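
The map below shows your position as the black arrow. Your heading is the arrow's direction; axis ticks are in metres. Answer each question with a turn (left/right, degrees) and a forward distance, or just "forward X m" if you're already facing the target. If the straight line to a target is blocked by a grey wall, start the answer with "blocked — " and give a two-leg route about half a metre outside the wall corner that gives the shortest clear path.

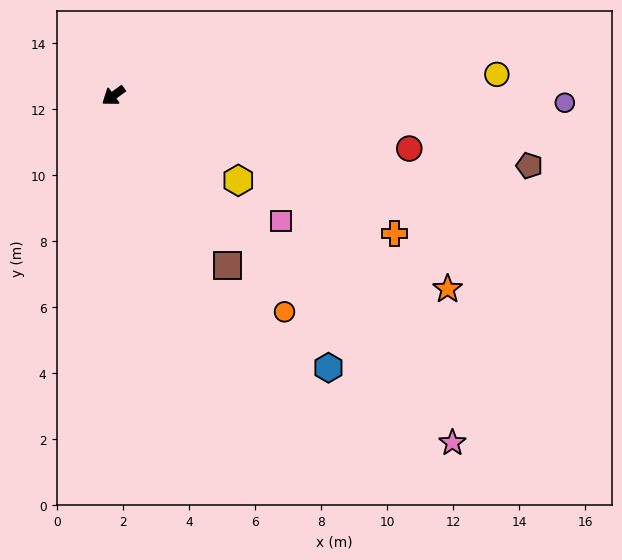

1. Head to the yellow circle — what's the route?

turn left 147°, forward 11.6 m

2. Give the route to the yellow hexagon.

turn left 110°, forward 4.6 m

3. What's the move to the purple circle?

turn left 143°, forward 13.7 m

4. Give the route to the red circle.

turn left 134°, forward 9.1 m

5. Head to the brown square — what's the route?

turn left 88°, forward 6.2 m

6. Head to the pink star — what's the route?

turn left 98°, forward 14.7 m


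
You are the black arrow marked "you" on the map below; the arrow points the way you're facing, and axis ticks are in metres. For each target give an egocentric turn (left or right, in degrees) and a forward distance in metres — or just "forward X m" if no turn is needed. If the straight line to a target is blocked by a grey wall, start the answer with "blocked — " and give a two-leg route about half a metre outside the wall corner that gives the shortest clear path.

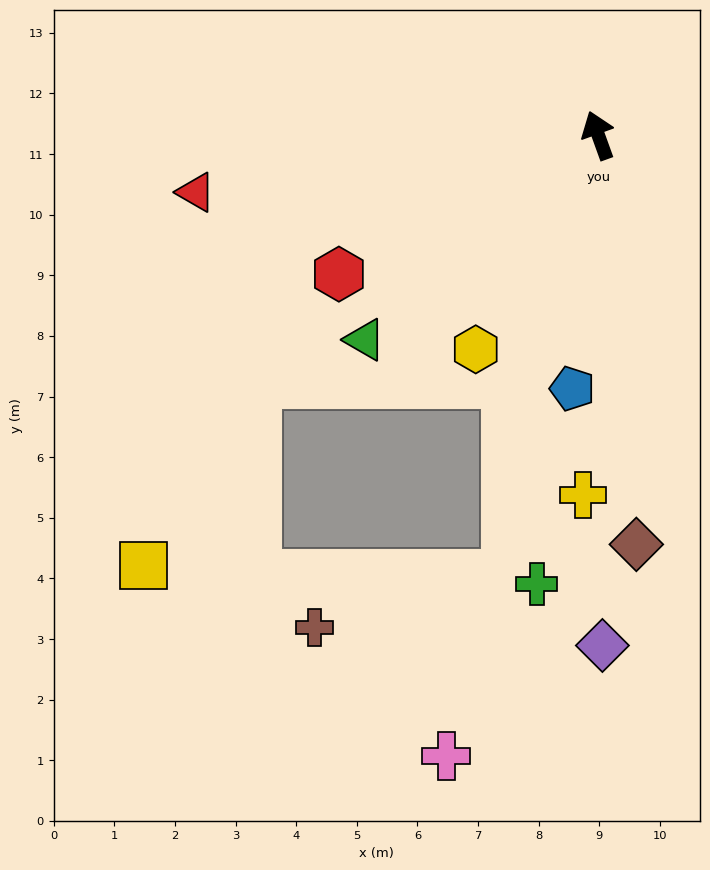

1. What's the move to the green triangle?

turn left 111°, forward 5.1 m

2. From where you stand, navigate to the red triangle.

turn left 78°, forward 6.7 m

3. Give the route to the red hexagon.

turn left 98°, forward 4.9 m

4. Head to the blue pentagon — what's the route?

turn left 154°, forward 4.2 m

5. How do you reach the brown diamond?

turn left 165°, forward 6.8 m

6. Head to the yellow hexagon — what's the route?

turn left 130°, forward 4.1 m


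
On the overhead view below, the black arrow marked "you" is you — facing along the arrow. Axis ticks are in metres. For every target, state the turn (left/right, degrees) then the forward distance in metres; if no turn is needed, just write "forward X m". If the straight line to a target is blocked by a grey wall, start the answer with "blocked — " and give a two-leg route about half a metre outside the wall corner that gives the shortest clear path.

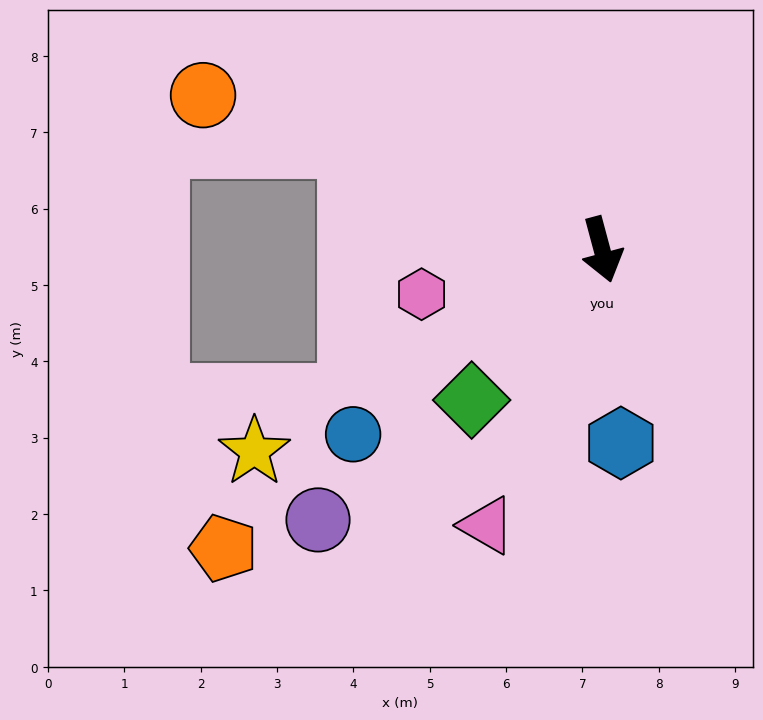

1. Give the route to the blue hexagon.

turn right 9°, forward 2.5 m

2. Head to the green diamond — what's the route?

turn right 56°, forward 2.6 m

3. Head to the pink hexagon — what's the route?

turn right 91°, forward 2.4 m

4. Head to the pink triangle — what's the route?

turn right 38°, forward 3.9 m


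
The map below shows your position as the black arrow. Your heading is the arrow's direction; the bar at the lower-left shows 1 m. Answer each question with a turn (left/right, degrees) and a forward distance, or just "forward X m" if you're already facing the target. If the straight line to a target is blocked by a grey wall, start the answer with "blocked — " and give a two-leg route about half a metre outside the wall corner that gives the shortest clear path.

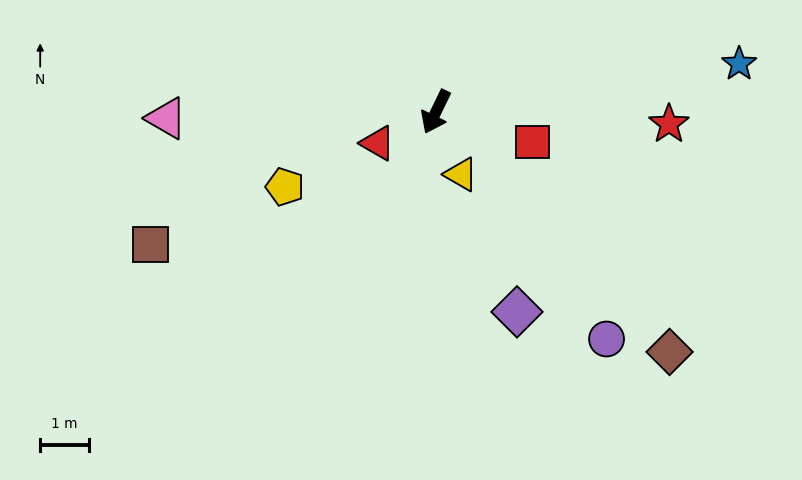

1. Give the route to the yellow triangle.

turn left 48°, forward 1.4 m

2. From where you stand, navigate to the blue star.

turn left 125°, forward 6.3 m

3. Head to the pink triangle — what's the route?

turn right 63°, forward 5.6 m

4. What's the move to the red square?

turn left 99°, forward 2.1 m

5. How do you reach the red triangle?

turn right 36°, forward 1.4 m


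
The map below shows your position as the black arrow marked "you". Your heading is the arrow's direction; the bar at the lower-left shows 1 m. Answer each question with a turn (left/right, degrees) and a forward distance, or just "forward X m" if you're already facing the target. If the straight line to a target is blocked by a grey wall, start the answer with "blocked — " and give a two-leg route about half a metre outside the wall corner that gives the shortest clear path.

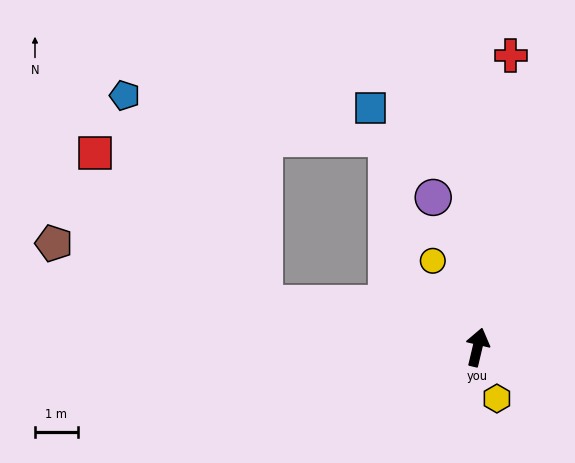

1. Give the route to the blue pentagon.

blocked — turn left 92°, forward 5.1 m, then turn right 45°, forward 5.8 m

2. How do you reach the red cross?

turn left 7°, forward 6.8 m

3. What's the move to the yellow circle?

turn left 41°, forward 2.3 m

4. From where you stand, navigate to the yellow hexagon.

turn right 146°, forward 1.3 m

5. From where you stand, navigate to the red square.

blocked — turn left 92°, forward 5.1 m, then turn right 30°, forward 5.3 m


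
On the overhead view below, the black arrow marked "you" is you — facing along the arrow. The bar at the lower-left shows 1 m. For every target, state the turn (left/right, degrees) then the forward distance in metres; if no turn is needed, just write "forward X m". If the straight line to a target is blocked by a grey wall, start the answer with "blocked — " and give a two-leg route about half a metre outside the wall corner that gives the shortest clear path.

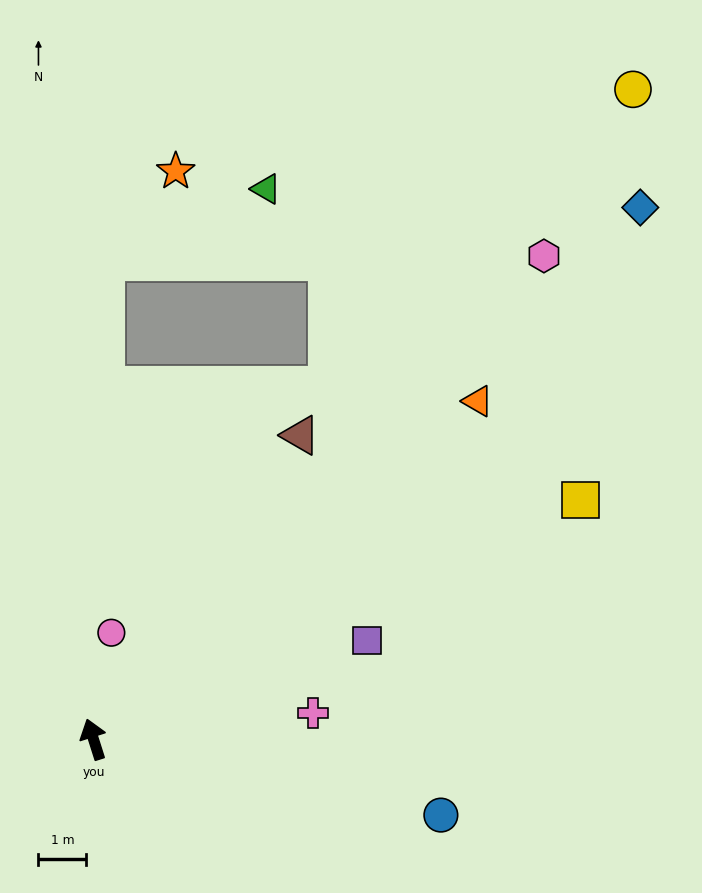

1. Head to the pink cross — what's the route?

turn right 101°, forward 4.6 m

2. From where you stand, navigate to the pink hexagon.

turn right 61°, forward 13.8 m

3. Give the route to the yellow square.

turn right 81°, forward 11.4 m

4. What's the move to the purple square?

turn right 88°, forward 6.1 m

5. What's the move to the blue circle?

turn right 120°, forward 7.4 m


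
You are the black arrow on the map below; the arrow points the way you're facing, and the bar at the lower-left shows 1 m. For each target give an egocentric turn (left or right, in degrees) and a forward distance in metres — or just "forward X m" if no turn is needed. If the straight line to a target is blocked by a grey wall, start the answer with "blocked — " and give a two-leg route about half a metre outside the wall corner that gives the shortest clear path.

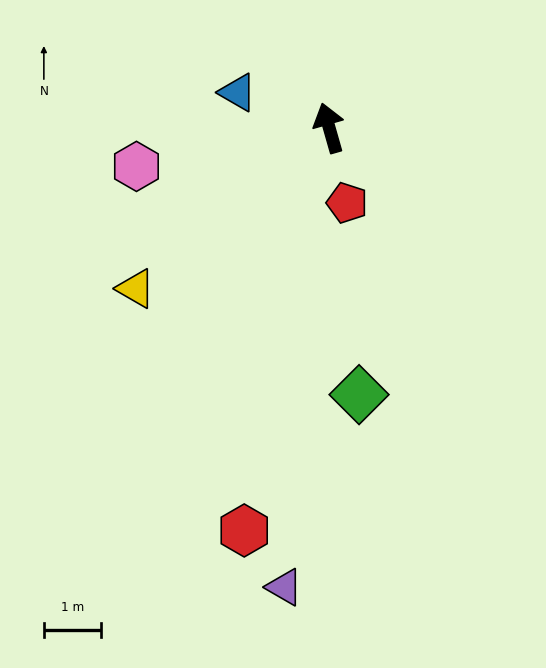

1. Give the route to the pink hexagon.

turn left 85°, forward 3.4 m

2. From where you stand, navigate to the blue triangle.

turn left 53°, forward 1.7 m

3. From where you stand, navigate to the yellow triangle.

turn left 114°, forward 4.4 m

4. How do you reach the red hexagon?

turn left 152°, forward 7.2 m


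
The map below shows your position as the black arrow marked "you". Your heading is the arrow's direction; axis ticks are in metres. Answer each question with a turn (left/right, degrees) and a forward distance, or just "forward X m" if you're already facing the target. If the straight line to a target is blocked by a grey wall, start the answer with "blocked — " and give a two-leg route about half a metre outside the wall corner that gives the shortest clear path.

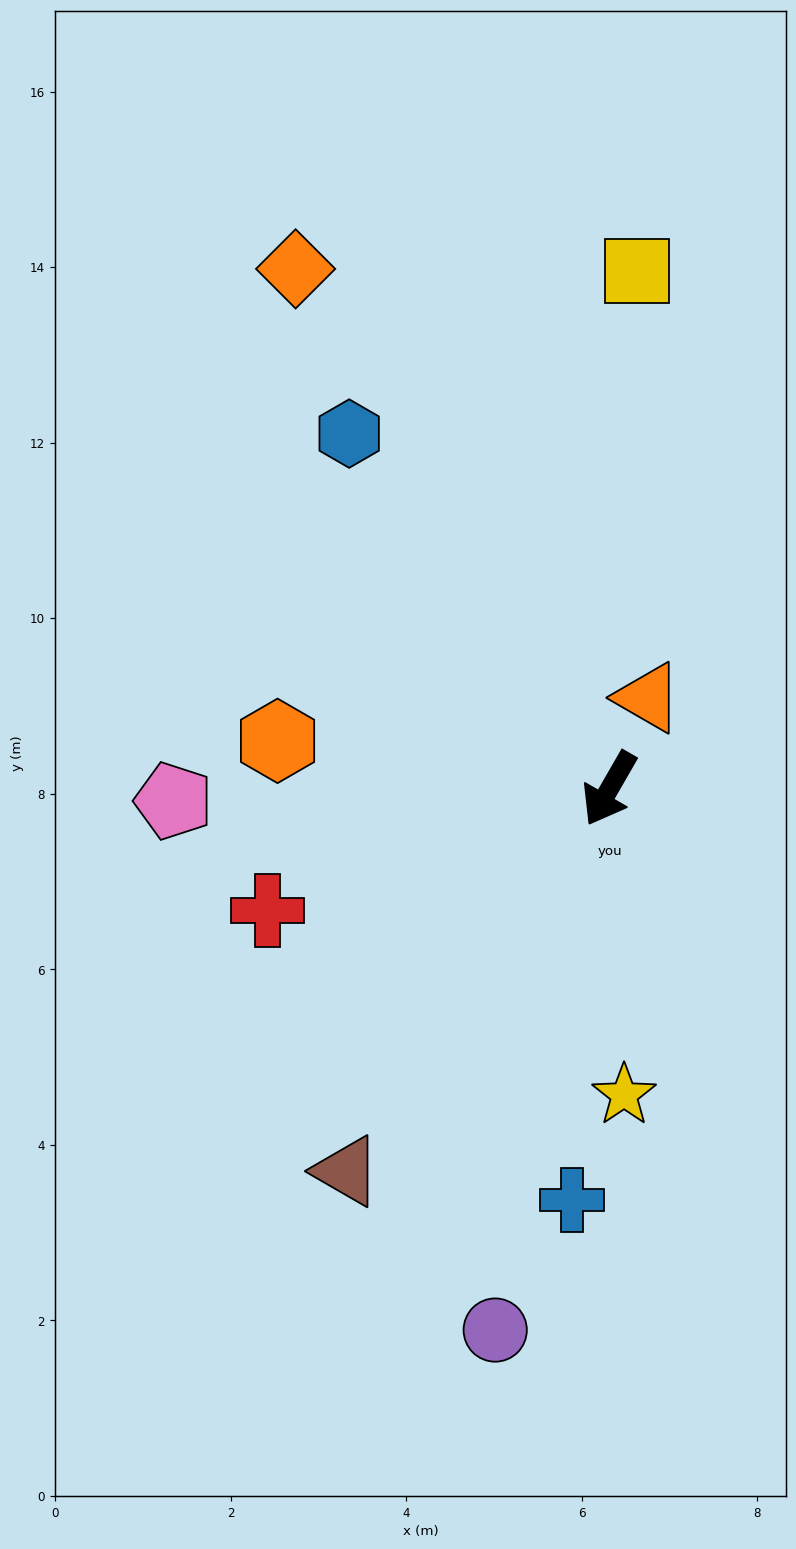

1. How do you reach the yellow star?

turn left 33°, forward 3.5 m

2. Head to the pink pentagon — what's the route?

turn right 58°, forward 5.0 m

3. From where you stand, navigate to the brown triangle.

turn right 5°, forward 5.3 m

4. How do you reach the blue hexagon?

turn right 114°, forward 5.0 m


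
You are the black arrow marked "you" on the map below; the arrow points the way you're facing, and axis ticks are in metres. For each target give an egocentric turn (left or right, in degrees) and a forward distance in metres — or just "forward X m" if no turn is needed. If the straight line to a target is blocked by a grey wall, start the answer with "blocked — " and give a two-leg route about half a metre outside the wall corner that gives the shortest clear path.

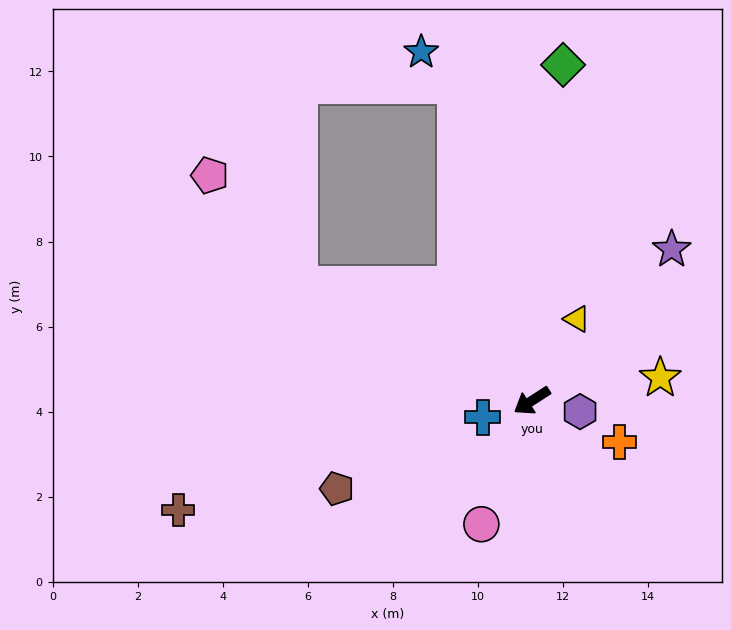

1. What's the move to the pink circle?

turn left 35°, forward 3.1 m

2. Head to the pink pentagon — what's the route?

blocked — turn right 60°, forward 6.1 m, then turn right 23°, forward 3.3 m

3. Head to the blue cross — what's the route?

turn right 14°, forward 1.2 m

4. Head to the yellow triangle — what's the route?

turn right 152°, forward 2.2 m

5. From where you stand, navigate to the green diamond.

turn right 128°, forward 7.9 m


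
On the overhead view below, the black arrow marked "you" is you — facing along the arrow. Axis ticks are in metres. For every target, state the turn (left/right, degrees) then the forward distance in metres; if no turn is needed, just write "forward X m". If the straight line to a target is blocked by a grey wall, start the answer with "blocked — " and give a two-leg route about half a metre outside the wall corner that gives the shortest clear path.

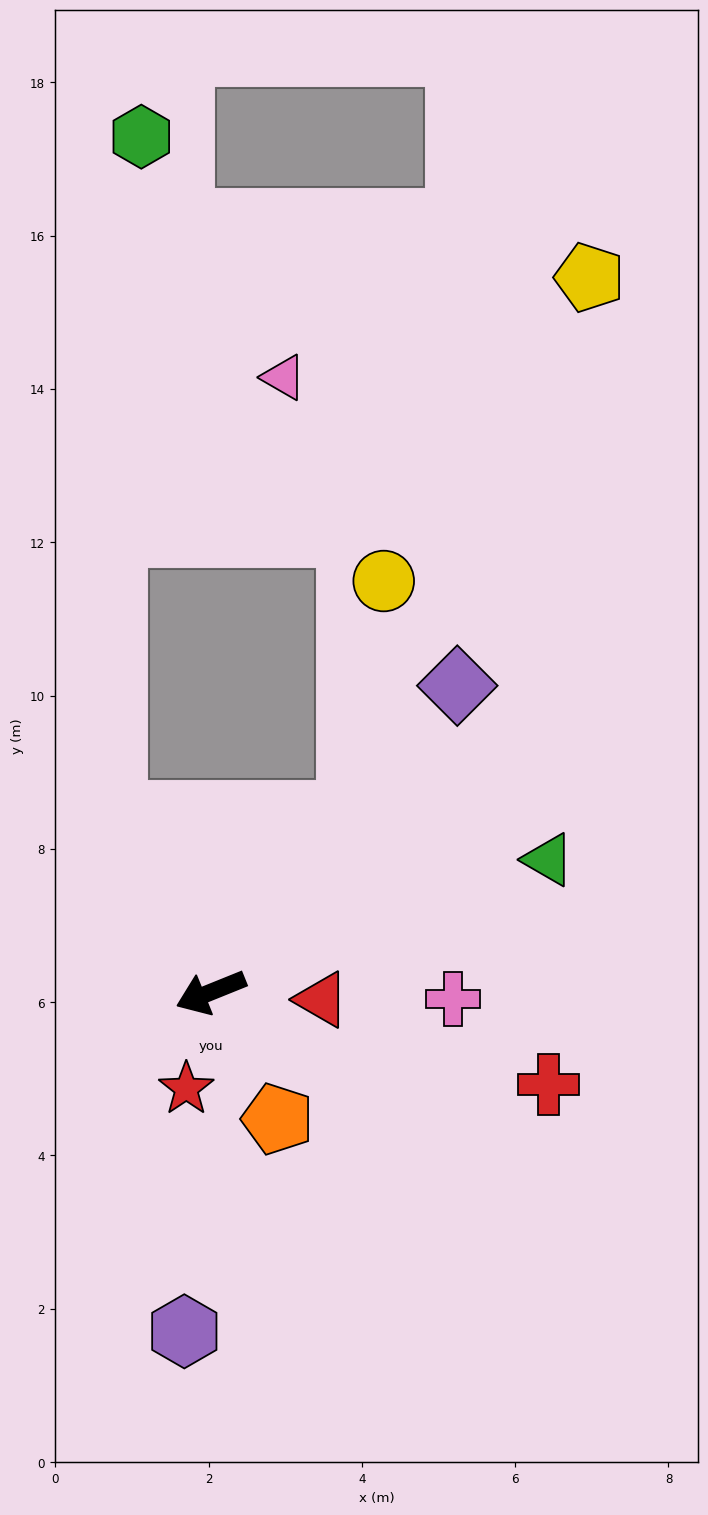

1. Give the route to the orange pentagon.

turn left 96°, forward 1.9 m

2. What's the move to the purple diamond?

turn right 151°, forward 5.1 m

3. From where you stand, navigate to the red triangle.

turn left 154°, forward 1.4 m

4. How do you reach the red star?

turn left 54°, forward 1.3 m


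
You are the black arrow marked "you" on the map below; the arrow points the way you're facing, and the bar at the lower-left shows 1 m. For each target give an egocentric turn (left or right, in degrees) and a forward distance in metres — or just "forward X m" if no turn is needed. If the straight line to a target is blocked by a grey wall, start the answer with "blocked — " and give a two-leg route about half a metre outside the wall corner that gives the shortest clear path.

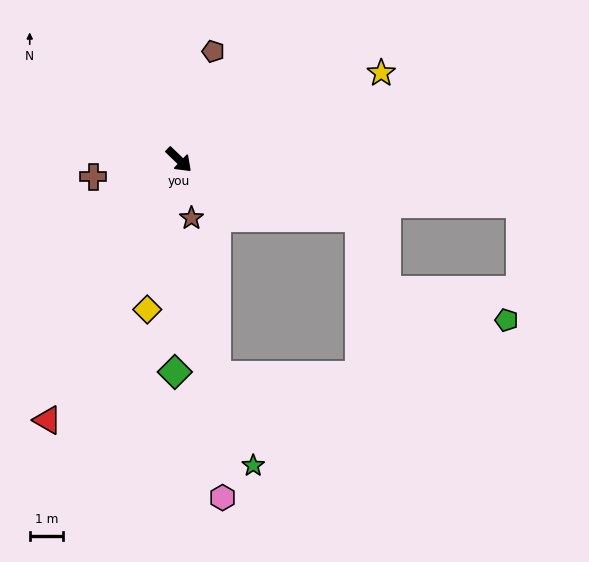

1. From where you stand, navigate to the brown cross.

turn right 125°, forward 2.6 m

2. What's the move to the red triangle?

turn right 73°, forward 8.7 m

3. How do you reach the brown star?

turn right 34°, forward 1.8 m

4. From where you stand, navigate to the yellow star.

turn left 67°, forward 6.6 m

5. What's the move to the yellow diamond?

turn right 58°, forward 4.6 m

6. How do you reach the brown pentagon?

turn left 116°, forward 3.4 m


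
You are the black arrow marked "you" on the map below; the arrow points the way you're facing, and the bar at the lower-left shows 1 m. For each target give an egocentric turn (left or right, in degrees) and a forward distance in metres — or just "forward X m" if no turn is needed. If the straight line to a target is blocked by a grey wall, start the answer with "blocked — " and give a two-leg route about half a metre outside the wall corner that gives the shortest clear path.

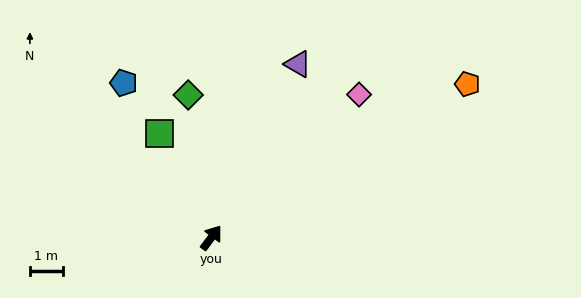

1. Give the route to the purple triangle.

turn left 10°, forward 5.9 m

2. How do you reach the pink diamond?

turn right 9°, forward 6.2 m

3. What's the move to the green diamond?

turn left 46°, forward 4.4 m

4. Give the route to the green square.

turn left 63°, forward 3.5 m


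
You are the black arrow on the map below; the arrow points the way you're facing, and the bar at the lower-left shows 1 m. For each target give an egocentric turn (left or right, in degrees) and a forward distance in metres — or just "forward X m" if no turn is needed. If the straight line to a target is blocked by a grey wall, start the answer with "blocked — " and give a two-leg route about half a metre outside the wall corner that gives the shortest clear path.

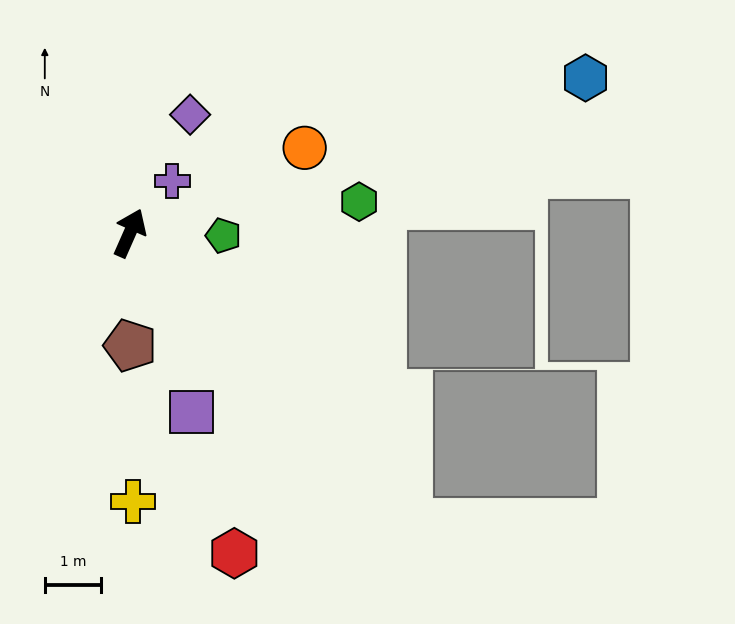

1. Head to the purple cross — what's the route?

turn right 16°, forward 1.2 m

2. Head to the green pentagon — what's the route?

turn right 68°, forward 1.7 m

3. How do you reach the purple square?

turn right 137°, forward 3.4 m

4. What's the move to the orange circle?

turn right 40°, forward 3.4 m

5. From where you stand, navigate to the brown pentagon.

turn right 156°, forward 2.0 m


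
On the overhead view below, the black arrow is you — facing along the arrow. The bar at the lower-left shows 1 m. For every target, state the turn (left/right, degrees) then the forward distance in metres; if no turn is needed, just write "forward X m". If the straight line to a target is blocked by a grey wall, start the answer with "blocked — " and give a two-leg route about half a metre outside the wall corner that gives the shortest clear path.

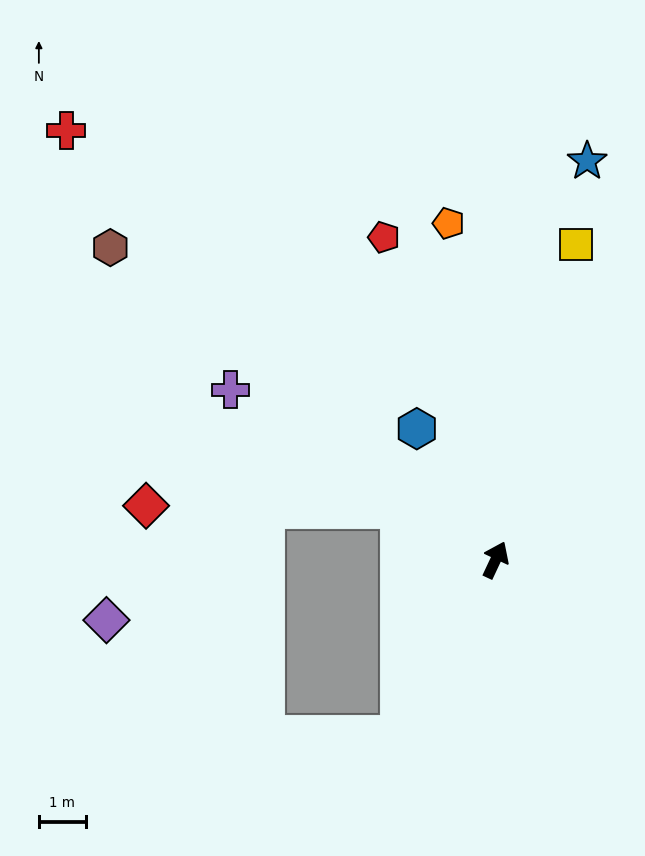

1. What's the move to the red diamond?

blocked — turn left 87°, forward 2.3 m, then turn left 27°, forward 5.4 m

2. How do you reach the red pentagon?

turn left 44°, forward 7.3 m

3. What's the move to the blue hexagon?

turn left 56°, forward 3.3 m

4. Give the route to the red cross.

turn left 70°, forward 13.0 m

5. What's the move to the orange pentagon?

turn left 33°, forward 7.3 m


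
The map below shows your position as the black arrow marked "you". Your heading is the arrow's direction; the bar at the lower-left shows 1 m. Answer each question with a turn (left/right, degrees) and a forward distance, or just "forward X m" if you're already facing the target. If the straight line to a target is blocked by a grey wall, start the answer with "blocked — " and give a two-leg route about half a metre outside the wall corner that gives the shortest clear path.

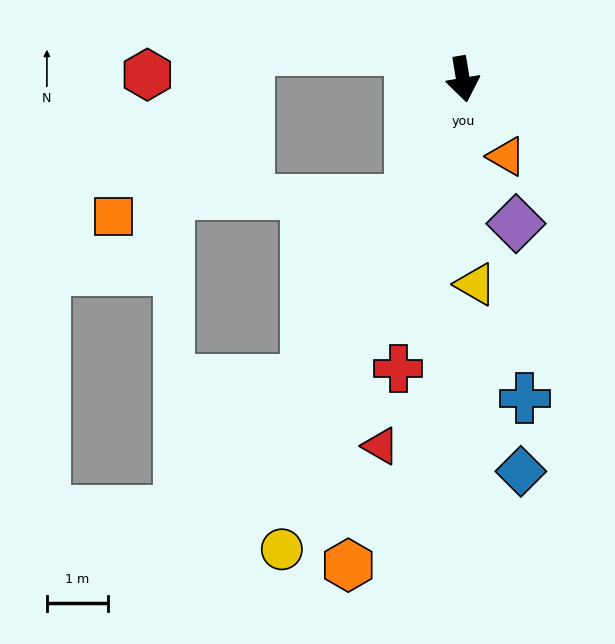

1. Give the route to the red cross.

turn right 22°, forward 4.8 m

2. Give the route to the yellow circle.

turn right 30°, forward 8.2 m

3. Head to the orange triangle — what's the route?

turn left 20°, forward 1.4 m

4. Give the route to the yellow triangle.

turn right 6°, forward 3.3 m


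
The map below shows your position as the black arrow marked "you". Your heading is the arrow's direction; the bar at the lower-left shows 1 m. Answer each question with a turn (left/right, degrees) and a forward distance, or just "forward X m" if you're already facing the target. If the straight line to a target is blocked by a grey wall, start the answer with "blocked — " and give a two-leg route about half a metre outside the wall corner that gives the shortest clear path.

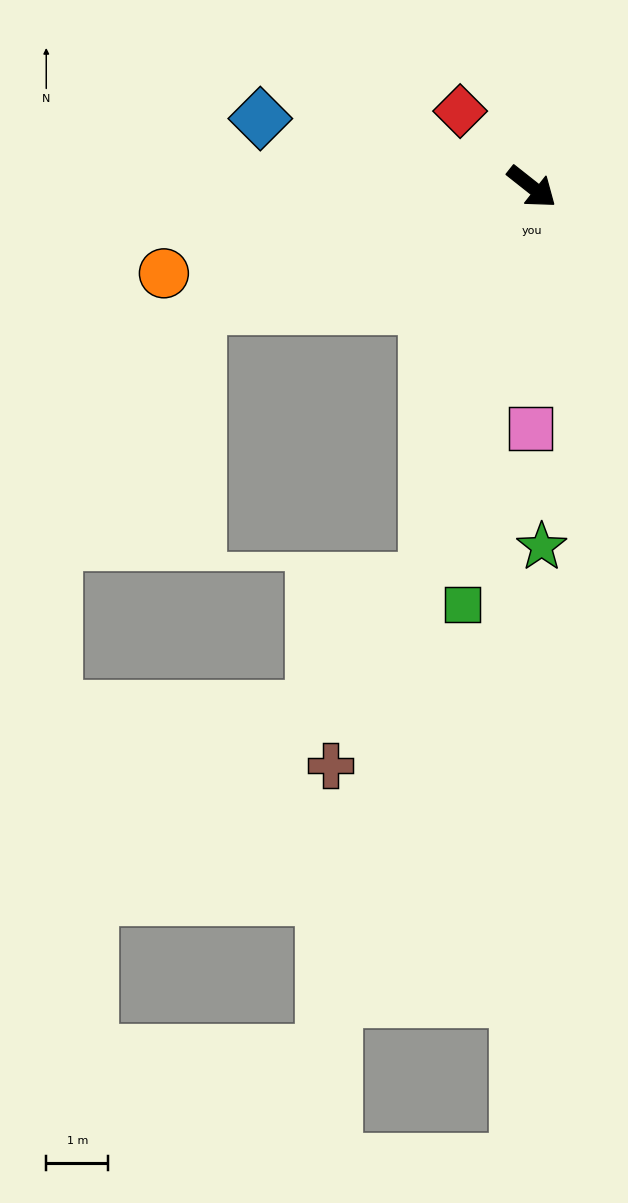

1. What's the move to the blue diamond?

turn right 156°, forward 4.5 m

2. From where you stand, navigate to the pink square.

turn right 52°, forward 3.9 m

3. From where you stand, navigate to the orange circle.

turn right 128°, forward 6.1 m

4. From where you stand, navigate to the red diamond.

turn left 172°, forward 1.7 m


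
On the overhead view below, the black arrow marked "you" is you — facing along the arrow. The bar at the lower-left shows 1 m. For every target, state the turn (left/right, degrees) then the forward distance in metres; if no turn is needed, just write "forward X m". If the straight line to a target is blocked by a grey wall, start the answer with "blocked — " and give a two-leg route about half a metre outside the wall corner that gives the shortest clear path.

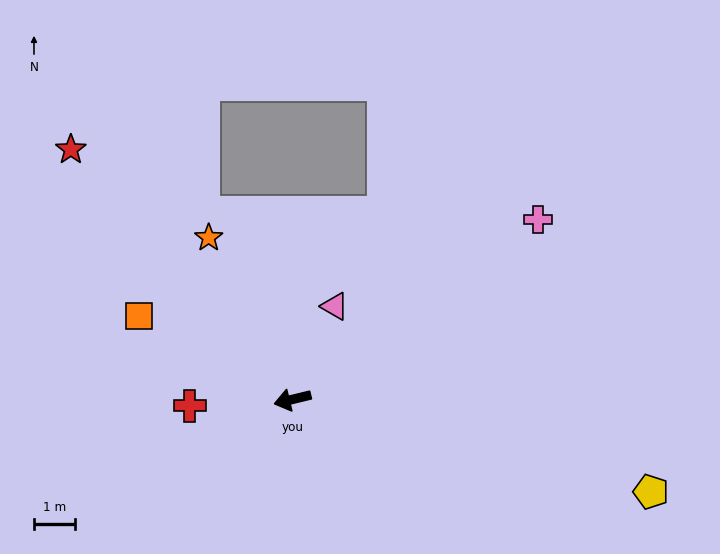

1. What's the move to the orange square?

turn right 42°, forward 4.3 m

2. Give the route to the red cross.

turn right 10°, forward 2.5 m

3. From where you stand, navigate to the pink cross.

turn right 157°, forward 7.5 m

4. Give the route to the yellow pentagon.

turn left 152°, forward 9.1 m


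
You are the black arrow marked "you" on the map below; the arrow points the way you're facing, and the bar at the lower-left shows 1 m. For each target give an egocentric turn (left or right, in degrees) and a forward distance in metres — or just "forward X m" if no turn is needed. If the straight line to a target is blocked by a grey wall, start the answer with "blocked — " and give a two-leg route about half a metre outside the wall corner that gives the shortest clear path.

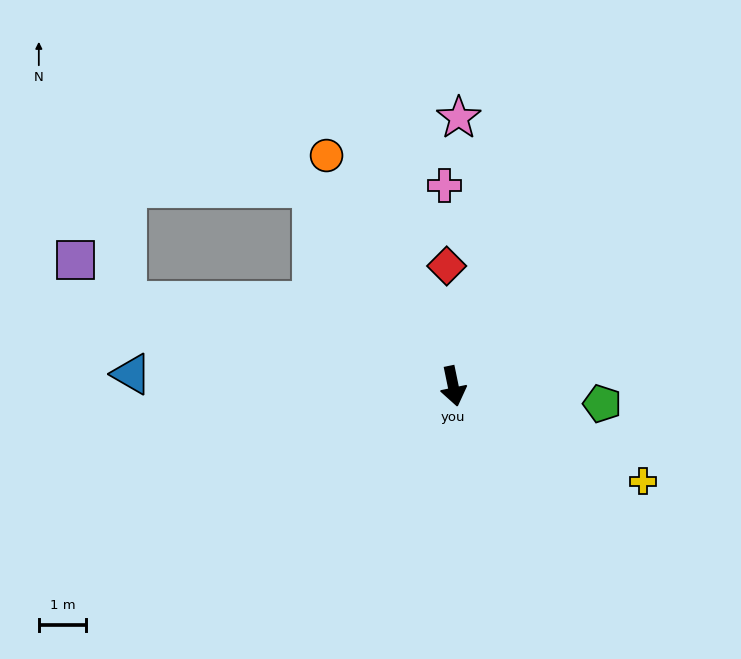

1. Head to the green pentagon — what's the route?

turn left 72°, forward 3.2 m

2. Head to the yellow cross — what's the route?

turn left 52°, forward 4.5 m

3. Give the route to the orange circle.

turn right 163°, forward 5.6 m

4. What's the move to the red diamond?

turn left 171°, forward 2.6 m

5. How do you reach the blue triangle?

turn right 104°, forward 6.8 m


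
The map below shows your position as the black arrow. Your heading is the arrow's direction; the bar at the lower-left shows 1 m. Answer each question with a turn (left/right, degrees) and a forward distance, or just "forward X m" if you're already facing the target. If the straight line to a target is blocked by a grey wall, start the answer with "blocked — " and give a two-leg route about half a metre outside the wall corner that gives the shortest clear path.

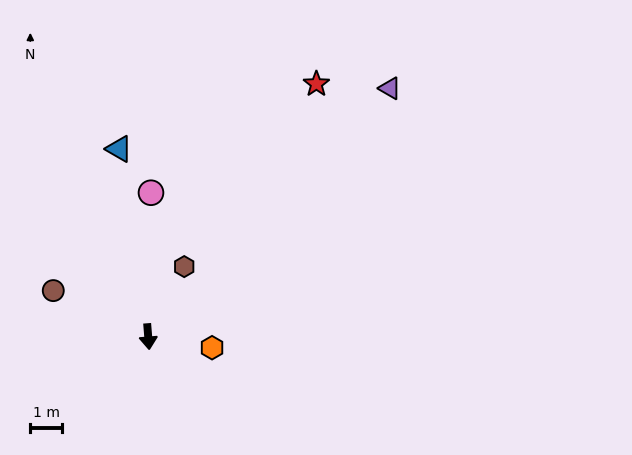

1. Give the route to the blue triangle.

turn right 176°, forward 6.0 m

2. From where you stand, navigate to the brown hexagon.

turn left 148°, forward 2.5 m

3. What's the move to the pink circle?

turn left 174°, forward 4.5 m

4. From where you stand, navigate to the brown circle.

turn right 120°, forward 3.3 m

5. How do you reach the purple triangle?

turn left 131°, forward 10.9 m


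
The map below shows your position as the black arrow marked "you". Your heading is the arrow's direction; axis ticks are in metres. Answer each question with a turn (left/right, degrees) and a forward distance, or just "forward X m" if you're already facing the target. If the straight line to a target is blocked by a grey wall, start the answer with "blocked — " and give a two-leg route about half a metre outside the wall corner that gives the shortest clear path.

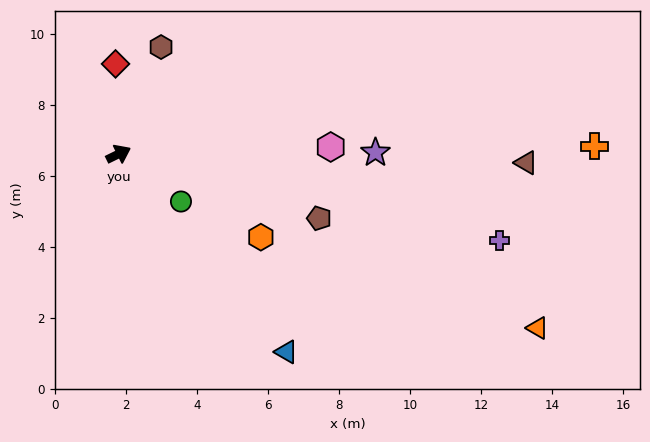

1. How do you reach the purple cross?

turn right 39°, forward 11.0 m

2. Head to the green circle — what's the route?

turn right 63°, forward 2.2 m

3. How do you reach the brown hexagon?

turn left 42°, forward 3.2 m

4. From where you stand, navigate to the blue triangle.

turn right 76°, forward 7.3 m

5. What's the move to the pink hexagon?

turn right 24°, forward 6.0 m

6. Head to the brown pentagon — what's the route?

turn right 44°, forward 5.9 m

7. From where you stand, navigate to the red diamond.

turn left 66°, forward 2.5 m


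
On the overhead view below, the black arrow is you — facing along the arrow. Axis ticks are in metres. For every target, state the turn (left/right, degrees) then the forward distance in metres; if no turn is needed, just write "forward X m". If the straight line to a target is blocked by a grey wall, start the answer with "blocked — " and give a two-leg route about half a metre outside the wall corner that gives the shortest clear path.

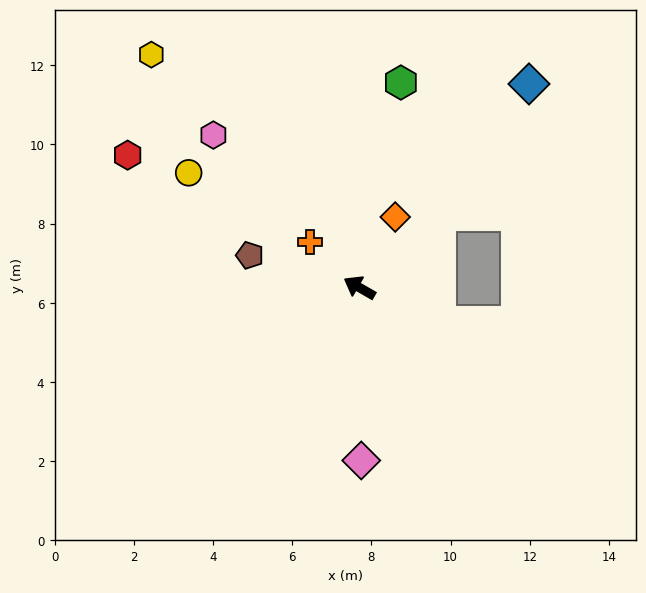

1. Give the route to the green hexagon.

turn right 72°, forward 5.3 m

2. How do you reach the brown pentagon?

turn left 14°, forward 2.9 m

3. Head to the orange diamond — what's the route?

turn right 87°, forward 2.0 m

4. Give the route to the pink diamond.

turn left 120°, forward 4.4 m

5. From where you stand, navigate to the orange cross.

turn right 13°, forward 1.7 m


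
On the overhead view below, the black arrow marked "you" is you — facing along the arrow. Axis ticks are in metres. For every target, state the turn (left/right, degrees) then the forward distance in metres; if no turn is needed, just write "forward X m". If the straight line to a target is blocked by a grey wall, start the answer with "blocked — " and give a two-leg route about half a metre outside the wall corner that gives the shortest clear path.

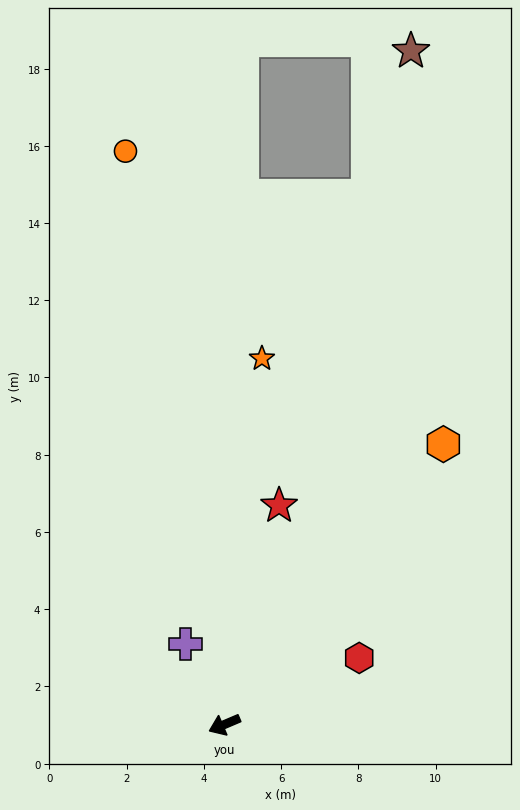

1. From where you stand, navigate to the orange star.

turn right 119°, forward 9.5 m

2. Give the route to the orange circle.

turn right 103°, forward 15.1 m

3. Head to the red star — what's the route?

turn right 127°, forward 5.8 m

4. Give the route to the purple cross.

turn right 87°, forward 2.3 m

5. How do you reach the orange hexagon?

turn right 151°, forward 9.2 m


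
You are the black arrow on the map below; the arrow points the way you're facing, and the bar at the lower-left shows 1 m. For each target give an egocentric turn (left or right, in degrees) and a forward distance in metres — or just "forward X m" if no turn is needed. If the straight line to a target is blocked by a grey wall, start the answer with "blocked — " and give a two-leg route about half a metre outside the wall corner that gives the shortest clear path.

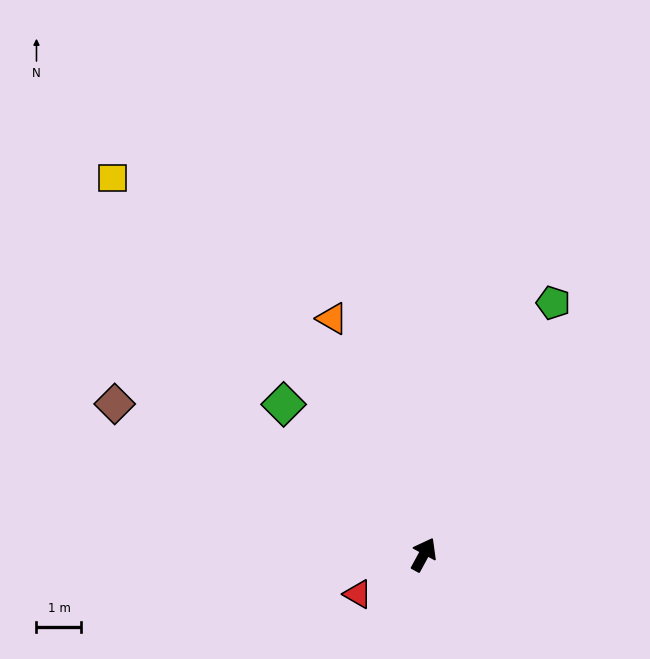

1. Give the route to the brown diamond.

turn left 93°, forward 7.7 m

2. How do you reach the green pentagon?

forward 6.3 m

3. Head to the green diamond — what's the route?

turn left 72°, forward 4.6 m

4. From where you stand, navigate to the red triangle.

turn left 150°, forward 1.7 m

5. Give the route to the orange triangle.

turn left 50°, forward 5.6 m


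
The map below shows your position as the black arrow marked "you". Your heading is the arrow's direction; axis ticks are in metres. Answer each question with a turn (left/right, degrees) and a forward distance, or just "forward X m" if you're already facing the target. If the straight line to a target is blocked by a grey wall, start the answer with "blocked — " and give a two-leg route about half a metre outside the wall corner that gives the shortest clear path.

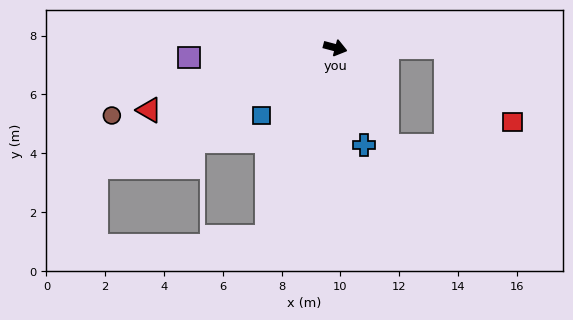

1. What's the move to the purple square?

turn right 161°, forward 5.0 m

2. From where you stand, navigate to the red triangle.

turn right 147°, forward 6.7 m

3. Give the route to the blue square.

turn right 122°, forward 3.4 m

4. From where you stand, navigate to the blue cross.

turn right 59°, forward 3.5 m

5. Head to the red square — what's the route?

blocked — turn left 15°, forward 3.8 m, then turn right 49°, forward 3.4 m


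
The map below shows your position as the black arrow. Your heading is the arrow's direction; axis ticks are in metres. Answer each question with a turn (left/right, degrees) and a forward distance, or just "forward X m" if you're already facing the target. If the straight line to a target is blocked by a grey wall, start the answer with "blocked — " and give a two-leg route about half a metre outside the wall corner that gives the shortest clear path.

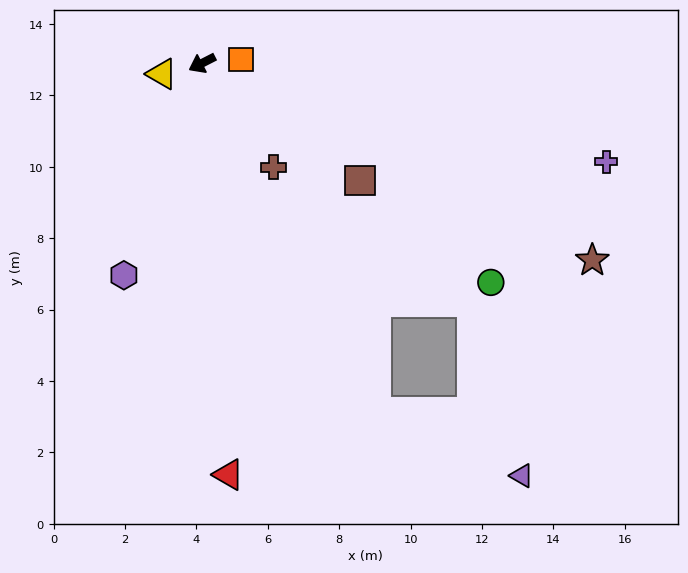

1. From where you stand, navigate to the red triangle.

turn left 67°, forward 11.5 m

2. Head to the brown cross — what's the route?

turn left 97°, forward 3.5 m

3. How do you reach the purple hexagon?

turn left 43°, forward 6.3 m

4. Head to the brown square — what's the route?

turn left 116°, forward 5.5 m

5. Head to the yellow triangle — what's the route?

turn right 12°, forward 1.2 m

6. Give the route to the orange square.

turn left 158°, forward 1.1 m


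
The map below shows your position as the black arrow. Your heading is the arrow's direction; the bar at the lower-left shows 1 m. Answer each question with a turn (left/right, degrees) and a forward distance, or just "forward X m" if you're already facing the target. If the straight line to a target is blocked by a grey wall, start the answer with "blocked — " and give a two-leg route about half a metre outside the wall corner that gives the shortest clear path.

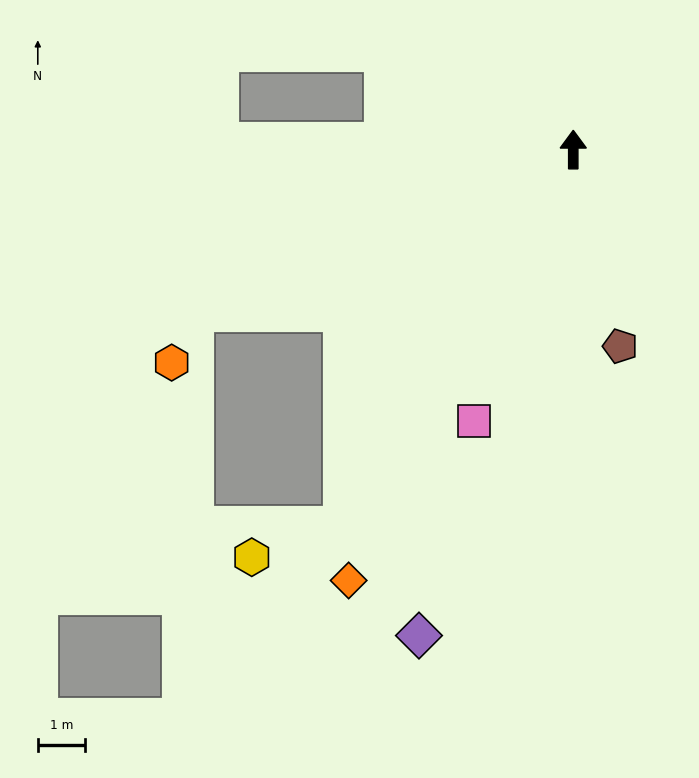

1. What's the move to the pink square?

turn left 160°, forward 6.2 m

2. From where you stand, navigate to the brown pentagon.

turn right 167°, forward 4.3 m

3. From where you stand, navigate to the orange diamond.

turn left 152°, forward 10.4 m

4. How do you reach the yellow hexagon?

blocked — turn left 149°, forward 9.4 m, then turn right 40°, forward 2.1 m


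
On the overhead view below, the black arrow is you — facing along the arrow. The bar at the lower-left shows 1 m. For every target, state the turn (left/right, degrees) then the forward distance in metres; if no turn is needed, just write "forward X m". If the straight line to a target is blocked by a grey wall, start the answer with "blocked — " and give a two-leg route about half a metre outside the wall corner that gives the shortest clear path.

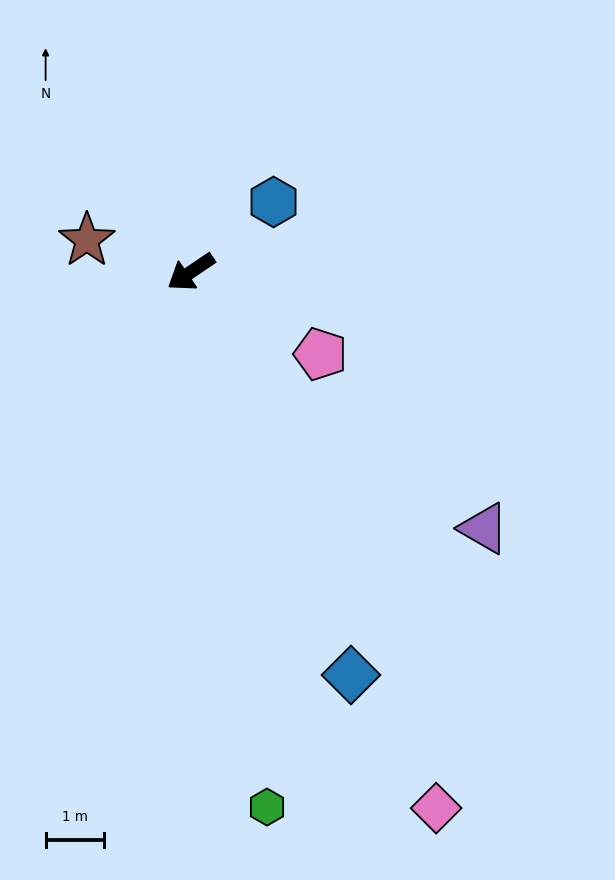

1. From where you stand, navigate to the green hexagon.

turn left 64°, forward 9.3 m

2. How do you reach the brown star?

turn right 51°, forward 1.9 m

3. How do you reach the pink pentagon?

turn left 114°, forward 2.6 m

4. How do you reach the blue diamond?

turn left 78°, forward 7.5 m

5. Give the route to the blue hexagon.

turn right 174°, forward 1.9 m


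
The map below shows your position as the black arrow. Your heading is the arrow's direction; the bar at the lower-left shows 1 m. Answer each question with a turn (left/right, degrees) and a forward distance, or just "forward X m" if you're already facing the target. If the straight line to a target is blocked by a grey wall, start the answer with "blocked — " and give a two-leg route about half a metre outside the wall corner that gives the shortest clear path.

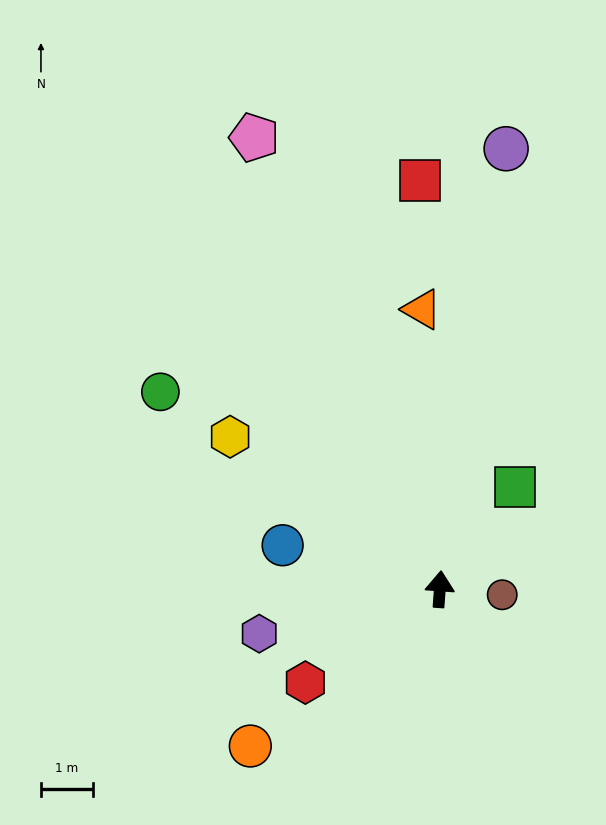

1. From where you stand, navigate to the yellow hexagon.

turn left 58°, forward 5.0 m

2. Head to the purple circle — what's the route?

turn right 5°, forward 8.5 m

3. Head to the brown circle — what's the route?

turn right 91°, forward 1.2 m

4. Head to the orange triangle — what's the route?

turn left 8°, forward 5.4 m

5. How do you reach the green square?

turn right 32°, forward 2.4 m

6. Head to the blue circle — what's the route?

turn left 78°, forward 3.1 m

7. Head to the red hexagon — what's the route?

turn left 129°, forward 3.1 m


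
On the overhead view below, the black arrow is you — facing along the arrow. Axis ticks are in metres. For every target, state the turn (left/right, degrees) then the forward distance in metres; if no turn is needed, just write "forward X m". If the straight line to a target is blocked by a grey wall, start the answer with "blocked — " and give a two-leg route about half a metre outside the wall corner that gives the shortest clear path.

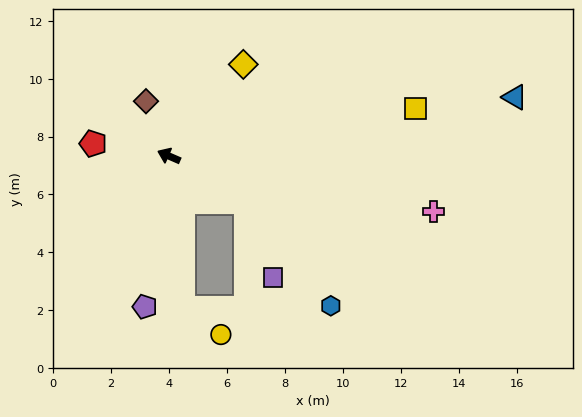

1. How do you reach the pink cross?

turn right 168°, forward 9.3 m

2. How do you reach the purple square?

blocked — turn left 173°, forward 3.1 m, then turn right 40°, forward 2.8 m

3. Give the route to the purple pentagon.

turn left 104°, forward 5.3 m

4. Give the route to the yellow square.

turn right 146°, forward 8.7 m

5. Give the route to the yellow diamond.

turn right 106°, forward 4.1 m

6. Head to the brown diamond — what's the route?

turn right 44°, forward 2.1 m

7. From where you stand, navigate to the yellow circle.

blocked — turn left 119°, forward 5.3 m, then turn left 50°, forward 1.6 m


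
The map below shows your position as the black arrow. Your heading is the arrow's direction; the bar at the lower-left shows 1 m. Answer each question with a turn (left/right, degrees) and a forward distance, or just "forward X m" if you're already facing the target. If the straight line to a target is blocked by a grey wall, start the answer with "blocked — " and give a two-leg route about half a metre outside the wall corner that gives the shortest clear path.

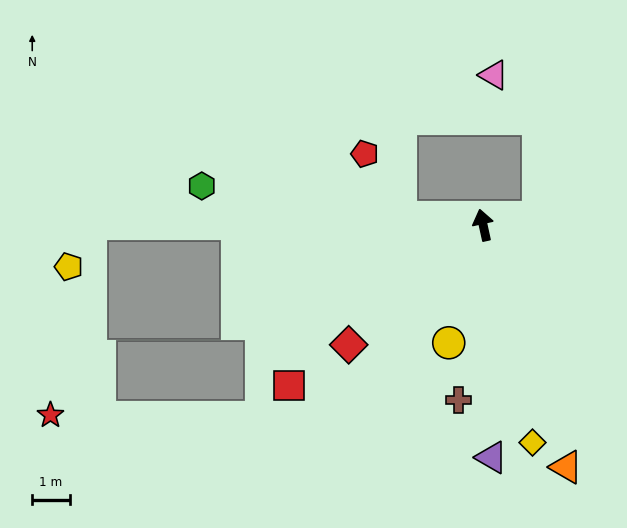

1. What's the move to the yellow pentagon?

blocked — turn left 77°, forward 10.4 m, then turn left 63°, forward 1.3 m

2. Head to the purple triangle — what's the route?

turn left 170°, forward 6.2 m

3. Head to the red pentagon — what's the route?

blocked — turn left 72°, forward 2.2 m, then turn right 55°, forward 1.9 m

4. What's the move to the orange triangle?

turn right 173°, forward 6.8 m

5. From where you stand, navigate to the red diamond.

turn left 119°, forward 4.8 m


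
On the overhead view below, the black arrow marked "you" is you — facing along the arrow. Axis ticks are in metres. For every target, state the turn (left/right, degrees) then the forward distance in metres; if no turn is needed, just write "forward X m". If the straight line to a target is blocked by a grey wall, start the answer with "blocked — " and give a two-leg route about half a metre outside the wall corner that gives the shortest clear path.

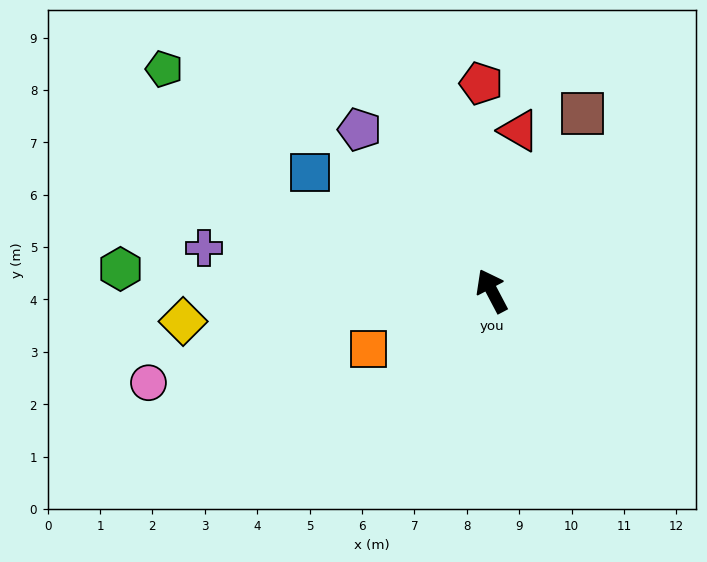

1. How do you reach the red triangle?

turn right 37°, forward 3.1 m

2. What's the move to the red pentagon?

turn right 25°, forward 4.0 m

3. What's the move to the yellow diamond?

turn left 68°, forward 5.9 m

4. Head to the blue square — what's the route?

turn left 29°, forward 4.1 m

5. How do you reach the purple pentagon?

turn left 12°, forward 4.0 m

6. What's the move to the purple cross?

turn left 54°, forward 5.6 m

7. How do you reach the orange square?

turn left 87°, forward 2.6 m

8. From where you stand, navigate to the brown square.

turn right 55°, forward 3.8 m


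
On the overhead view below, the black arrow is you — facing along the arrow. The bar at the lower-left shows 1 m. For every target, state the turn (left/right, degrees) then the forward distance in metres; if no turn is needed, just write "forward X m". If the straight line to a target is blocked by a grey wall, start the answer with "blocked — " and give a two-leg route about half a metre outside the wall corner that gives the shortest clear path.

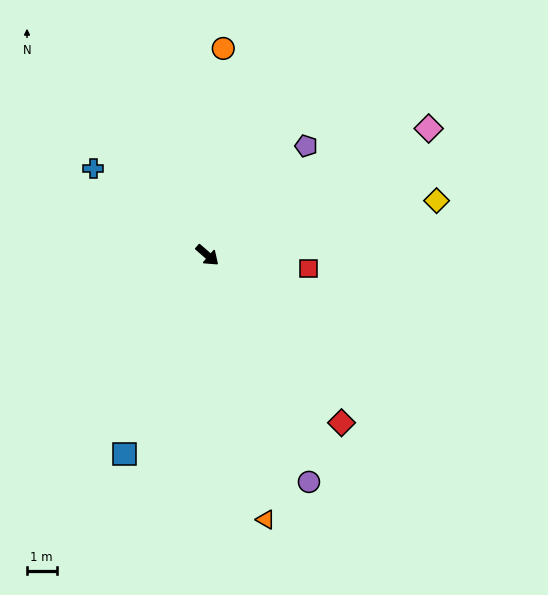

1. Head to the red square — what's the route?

turn left 33°, forward 3.4 m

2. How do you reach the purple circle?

turn right 25°, forward 8.4 m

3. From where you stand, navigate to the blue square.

turn right 72°, forward 7.3 m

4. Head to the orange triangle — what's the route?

turn right 37°, forward 9.2 m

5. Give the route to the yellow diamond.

turn left 54°, forward 8.0 m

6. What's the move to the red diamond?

turn right 10°, forward 7.3 m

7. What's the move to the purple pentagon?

turn left 89°, forward 5.0 m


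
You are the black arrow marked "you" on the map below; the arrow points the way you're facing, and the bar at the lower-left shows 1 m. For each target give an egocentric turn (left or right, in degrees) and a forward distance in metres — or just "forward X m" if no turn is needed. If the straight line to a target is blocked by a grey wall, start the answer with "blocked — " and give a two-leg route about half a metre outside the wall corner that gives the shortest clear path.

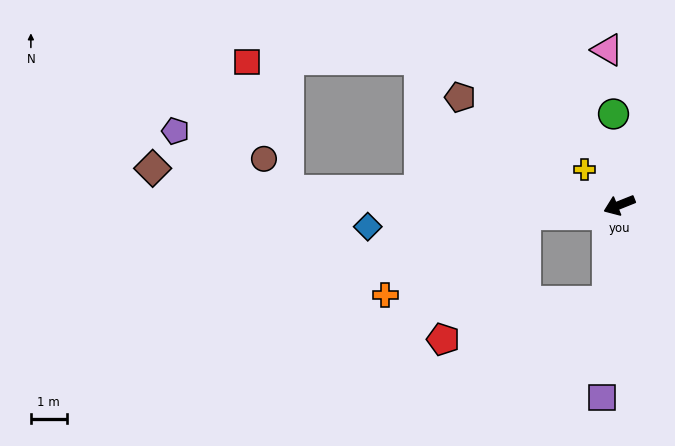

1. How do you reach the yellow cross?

turn right 67°, forward 1.4 m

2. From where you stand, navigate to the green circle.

turn right 108°, forward 2.6 m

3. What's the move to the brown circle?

blocked — turn right 24°, forward 9.3 m, then turn right 49°, forward 1.1 m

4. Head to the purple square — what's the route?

turn left 63°, forward 5.4 m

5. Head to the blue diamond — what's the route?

turn right 17°, forward 7.1 m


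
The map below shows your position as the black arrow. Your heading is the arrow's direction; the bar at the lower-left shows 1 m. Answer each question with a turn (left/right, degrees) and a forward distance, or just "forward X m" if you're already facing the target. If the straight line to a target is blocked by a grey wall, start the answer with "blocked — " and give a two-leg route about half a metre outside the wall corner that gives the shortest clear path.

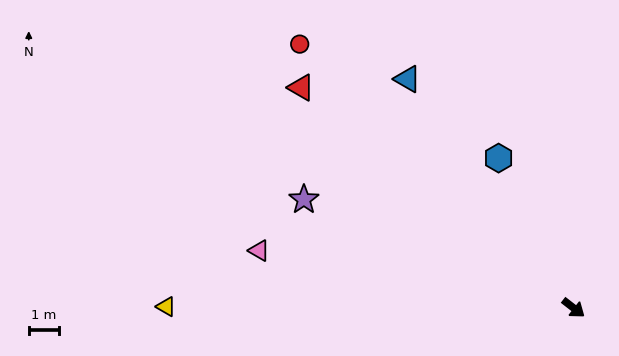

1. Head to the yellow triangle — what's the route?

turn right 142°, forward 13.4 m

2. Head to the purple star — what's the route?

turn right 164°, forward 9.6 m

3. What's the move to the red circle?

turn left 174°, forward 12.5 m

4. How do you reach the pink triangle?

turn right 152°, forward 10.5 m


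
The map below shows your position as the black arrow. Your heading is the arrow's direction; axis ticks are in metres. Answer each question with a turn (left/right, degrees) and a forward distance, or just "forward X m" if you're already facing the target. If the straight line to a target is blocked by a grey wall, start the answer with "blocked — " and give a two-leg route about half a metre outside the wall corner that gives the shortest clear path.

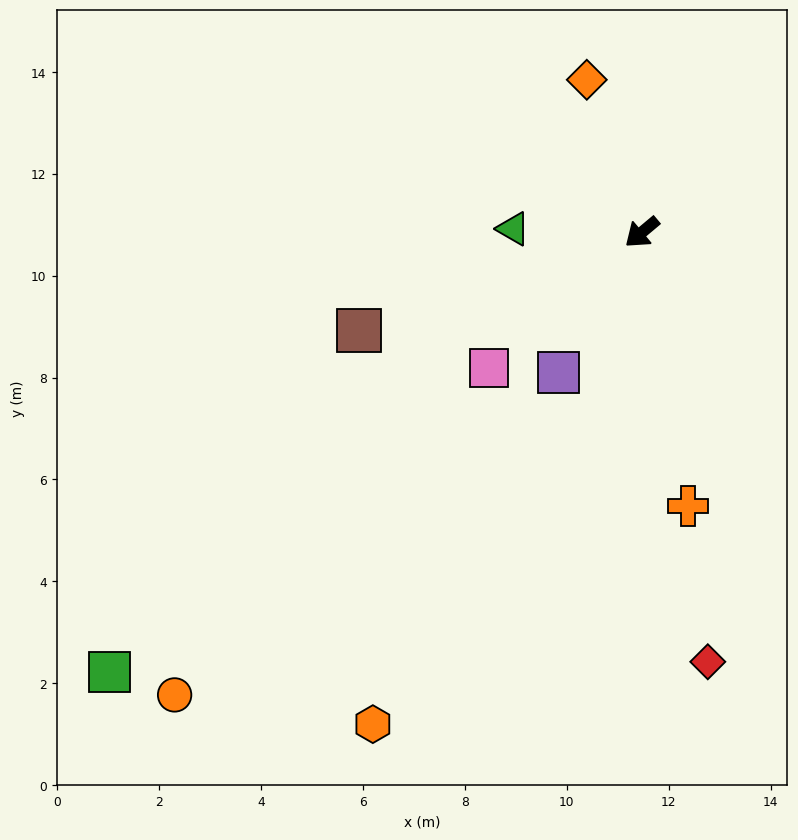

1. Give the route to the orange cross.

turn left 60°, forward 5.5 m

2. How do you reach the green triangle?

turn right 42°, forward 2.5 m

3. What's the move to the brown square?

turn right 21°, forward 5.9 m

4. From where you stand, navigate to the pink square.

forward 4.0 m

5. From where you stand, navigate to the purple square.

turn left 19°, forward 3.2 m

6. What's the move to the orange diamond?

turn right 110°, forward 3.2 m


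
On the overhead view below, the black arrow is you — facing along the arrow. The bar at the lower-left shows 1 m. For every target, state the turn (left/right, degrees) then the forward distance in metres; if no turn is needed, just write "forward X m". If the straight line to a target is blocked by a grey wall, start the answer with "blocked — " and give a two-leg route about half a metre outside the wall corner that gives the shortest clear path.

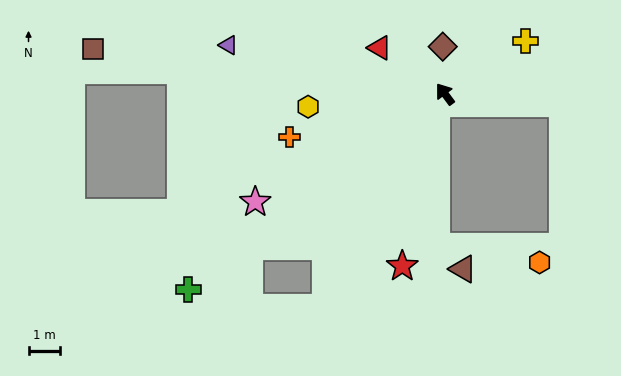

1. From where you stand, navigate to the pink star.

turn left 83°, forward 6.8 m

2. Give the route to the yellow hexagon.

turn left 59°, forward 4.3 m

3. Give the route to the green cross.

turn left 91°, forward 10.1 m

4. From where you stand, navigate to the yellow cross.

turn right 93°, forward 3.0 m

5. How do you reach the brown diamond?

turn right 34°, forward 1.5 m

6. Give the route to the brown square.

turn left 46°, forward 11.1 m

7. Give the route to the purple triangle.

turn left 41°, forward 7.0 m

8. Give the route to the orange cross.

turn left 69°, forward 5.1 m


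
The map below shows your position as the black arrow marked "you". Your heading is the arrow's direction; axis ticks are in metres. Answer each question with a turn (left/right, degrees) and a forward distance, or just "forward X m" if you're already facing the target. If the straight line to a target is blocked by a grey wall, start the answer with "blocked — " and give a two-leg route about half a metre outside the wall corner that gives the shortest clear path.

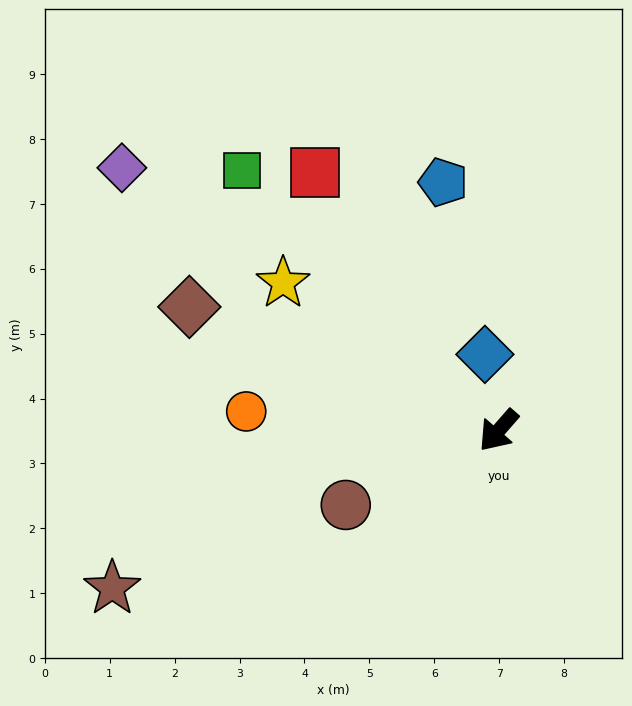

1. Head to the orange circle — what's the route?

turn right 53°, forward 3.9 m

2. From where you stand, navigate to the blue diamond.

turn right 129°, forward 1.2 m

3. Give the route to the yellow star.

turn right 83°, forward 4.0 m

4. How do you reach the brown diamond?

turn right 71°, forward 5.1 m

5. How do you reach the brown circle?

turn right 23°, forward 2.6 m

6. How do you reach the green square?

turn right 94°, forward 5.6 m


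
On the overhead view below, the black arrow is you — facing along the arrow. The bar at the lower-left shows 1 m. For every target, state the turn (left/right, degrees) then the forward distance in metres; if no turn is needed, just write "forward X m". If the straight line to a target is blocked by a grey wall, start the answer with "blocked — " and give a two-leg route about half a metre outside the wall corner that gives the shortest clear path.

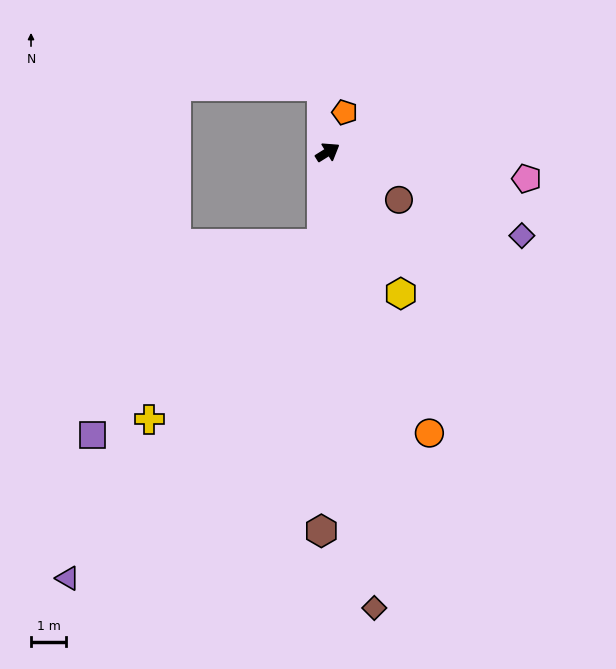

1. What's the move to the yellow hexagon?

turn right 95°, forward 4.5 m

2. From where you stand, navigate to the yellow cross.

blocked — turn right 126°, forward 2.6 m, then turn right 41°, forward 7.0 m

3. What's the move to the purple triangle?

blocked — turn right 126°, forward 2.6 m, then turn right 33°, forward 12.0 m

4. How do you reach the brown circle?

turn right 66°, forward 2.4 m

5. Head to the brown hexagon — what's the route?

turn right 123°, forward 10.8 m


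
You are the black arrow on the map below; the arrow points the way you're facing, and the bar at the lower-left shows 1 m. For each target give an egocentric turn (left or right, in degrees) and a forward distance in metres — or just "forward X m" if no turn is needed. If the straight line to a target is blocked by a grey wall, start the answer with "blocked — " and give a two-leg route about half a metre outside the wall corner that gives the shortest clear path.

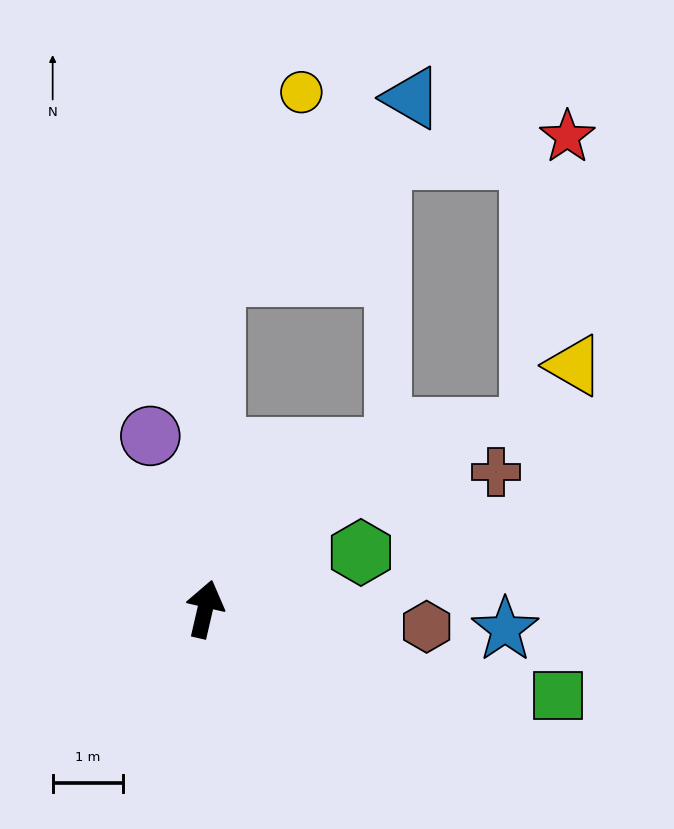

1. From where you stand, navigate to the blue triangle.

blocked — turn left 11°, forward 4.7 m, then turn right 46°, forward 3.8 m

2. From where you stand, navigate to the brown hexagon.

turn right 82°, forward 3.2 m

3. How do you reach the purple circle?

turn left 31°, forward 2.6 m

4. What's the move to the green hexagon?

turn right 57°, forward 2.4 m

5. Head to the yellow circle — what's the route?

blocked — turn left 11°, forward 4.7 m, then turn right 23°, forward 2.9 m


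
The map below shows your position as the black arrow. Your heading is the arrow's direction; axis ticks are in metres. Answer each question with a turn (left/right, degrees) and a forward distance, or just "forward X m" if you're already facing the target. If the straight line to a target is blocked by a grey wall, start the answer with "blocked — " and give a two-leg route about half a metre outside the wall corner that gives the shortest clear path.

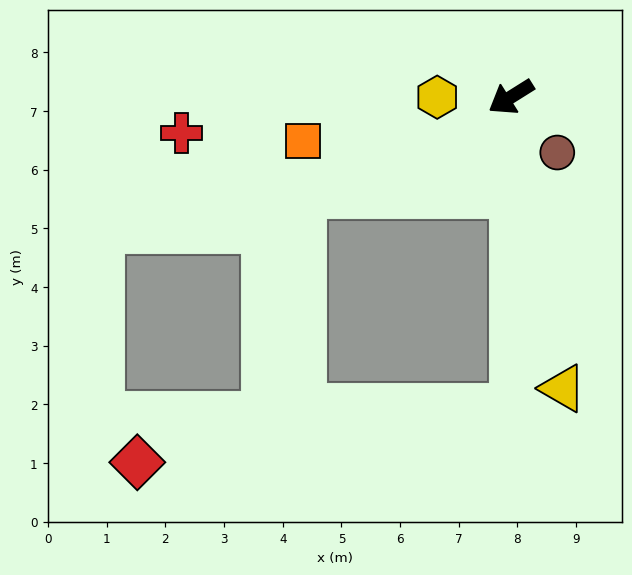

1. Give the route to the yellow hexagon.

turn right 32°, forward 1.3 m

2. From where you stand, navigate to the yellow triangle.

turn left 68°, forward 5.0 m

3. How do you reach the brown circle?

turn left 98°, forward 1.2 m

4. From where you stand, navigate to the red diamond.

blocked — turn left 59°, forward 5.3 m, then turn right 83°, forward 6.5 m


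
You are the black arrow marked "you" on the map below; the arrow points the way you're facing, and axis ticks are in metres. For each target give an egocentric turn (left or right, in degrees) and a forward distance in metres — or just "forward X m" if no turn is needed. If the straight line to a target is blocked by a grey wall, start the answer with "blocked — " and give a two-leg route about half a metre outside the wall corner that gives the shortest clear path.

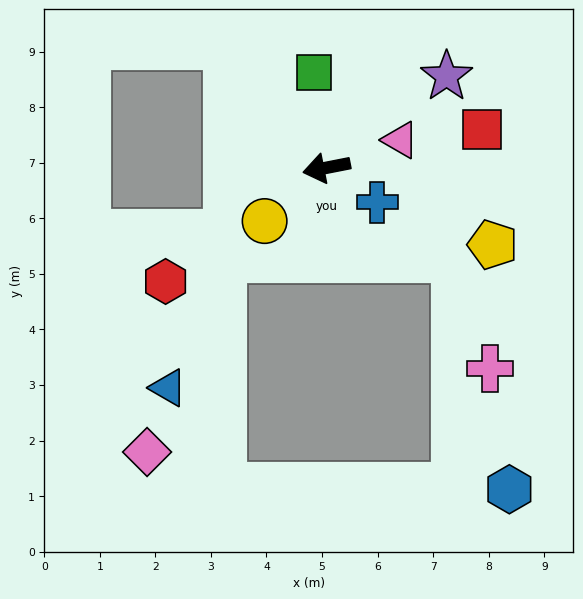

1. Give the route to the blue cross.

turn left 135°, forward 1.1 m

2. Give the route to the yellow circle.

turn left 30°, forward 1.5 m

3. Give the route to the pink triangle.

turn right 170°, forward 1.4 m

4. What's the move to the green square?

turn right 94°, forward 1.7 m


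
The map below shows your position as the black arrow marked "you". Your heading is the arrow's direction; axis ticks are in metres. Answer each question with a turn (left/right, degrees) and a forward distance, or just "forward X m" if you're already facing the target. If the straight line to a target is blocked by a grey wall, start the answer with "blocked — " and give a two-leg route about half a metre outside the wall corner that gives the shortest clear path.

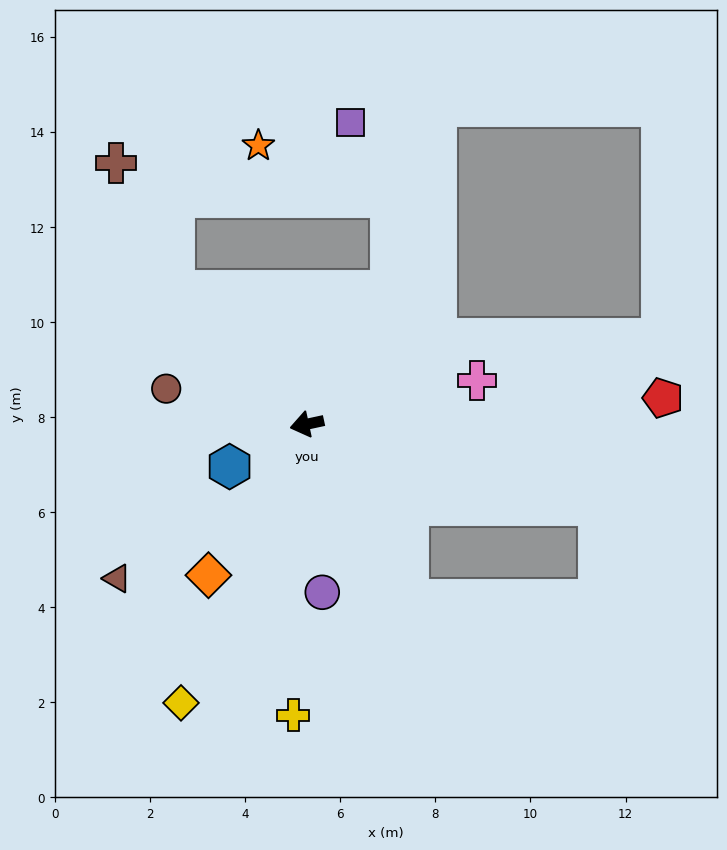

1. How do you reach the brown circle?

turn right 26°, forward 3.1 m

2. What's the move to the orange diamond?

turn left 45°, forward 3.8 m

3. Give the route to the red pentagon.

turn left 172°, forward 7.5 m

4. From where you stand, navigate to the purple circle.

turn left 83°, forward 3.6 m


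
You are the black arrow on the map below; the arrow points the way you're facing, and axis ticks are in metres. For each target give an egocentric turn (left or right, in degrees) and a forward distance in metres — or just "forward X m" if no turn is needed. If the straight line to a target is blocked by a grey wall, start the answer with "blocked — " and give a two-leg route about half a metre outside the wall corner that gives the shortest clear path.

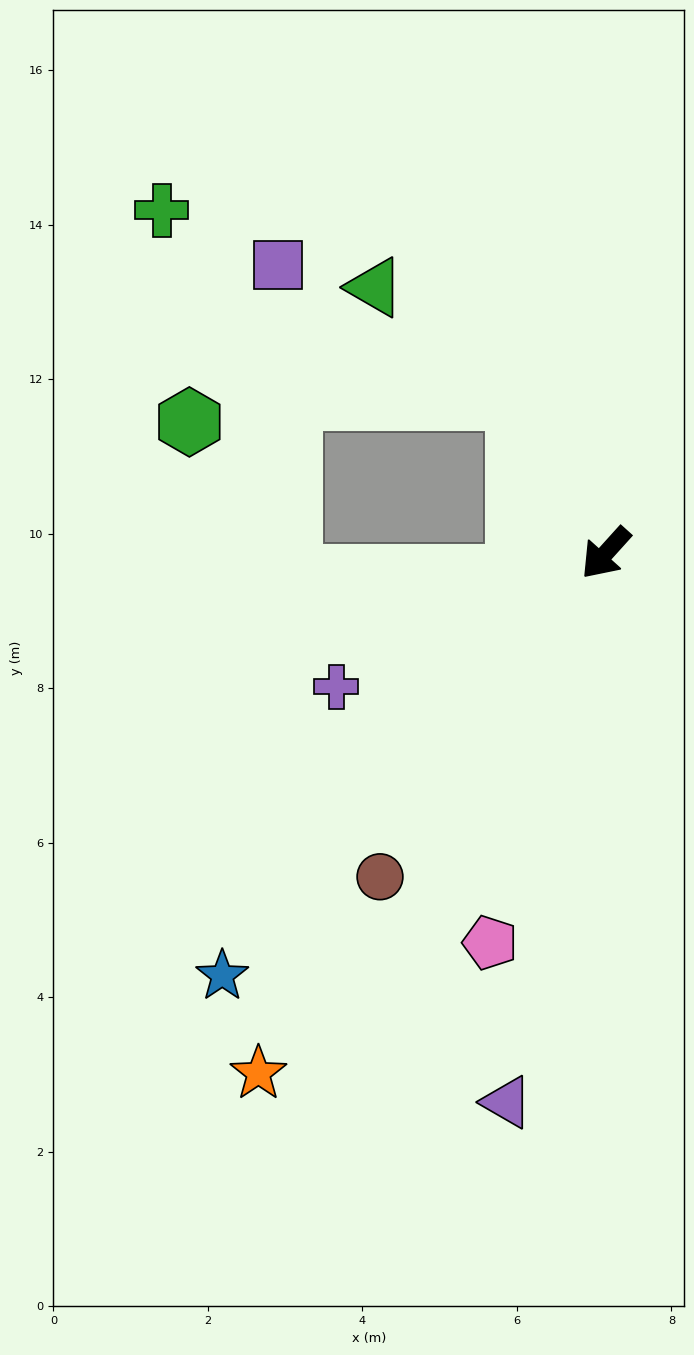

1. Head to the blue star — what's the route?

forward 7.4 m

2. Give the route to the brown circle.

turn left 7°, forward 5.1 m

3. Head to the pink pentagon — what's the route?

turn left 26°, forward 5.3 m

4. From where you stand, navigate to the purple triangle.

turn left 32°, forward 7.2 m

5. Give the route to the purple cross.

turn right 22°, forward 3.9 m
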